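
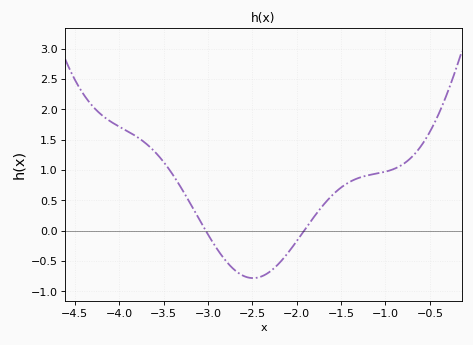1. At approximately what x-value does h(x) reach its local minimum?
-2.49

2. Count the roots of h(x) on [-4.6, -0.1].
2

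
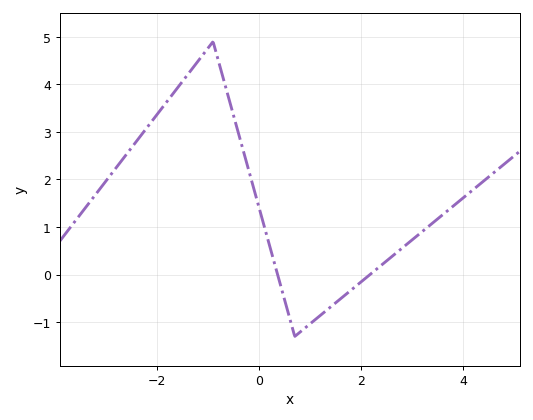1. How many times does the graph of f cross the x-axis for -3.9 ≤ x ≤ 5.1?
2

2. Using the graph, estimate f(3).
0.731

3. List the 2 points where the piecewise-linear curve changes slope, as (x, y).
(-0.9, 4.9); (0.7, -1.3)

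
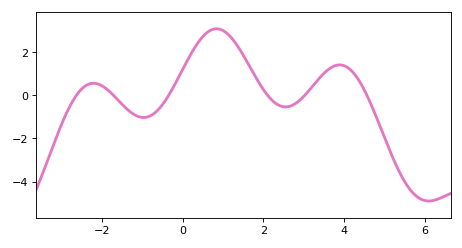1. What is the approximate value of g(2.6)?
-0.533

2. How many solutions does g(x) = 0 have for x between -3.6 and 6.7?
6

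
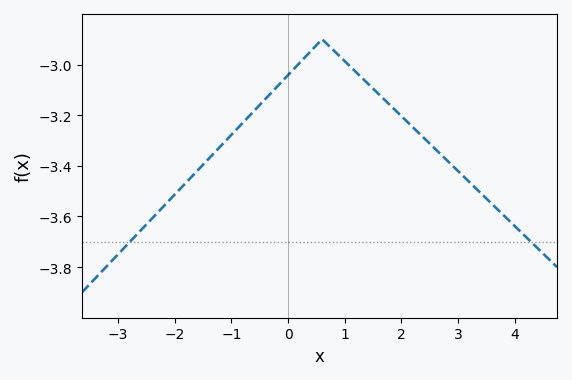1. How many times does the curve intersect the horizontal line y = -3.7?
2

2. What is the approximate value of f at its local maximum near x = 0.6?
-2.9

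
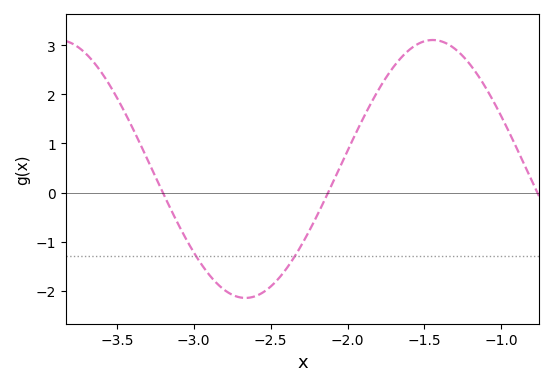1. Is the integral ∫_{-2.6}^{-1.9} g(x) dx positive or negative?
negative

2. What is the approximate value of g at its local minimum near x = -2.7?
-2.15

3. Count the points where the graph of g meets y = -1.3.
2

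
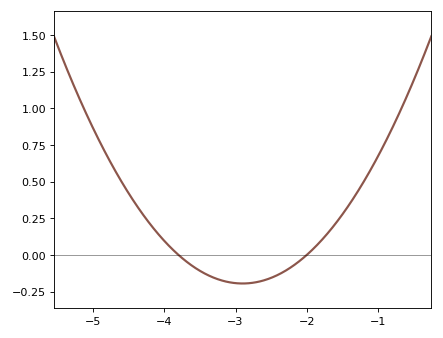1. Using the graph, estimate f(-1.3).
0.42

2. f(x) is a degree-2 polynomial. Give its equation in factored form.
y = 0.24(x + 3.8)(x + 2)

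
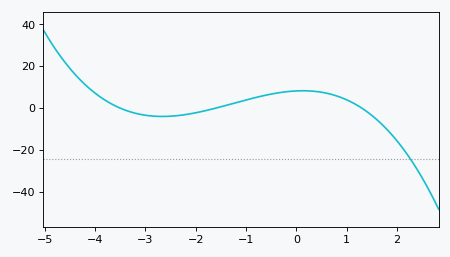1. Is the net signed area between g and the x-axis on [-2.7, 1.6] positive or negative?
positive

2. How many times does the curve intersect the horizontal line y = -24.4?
1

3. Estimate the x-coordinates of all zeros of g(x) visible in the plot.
-3.4, -1.6, 1.2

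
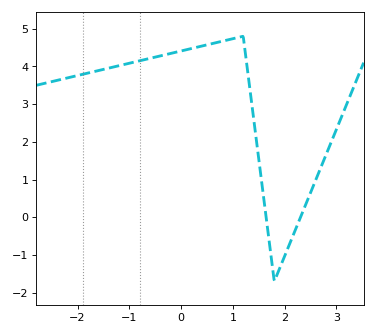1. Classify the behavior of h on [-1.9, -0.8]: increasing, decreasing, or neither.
increasing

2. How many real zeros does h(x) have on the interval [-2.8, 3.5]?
2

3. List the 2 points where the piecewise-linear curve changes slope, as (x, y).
(1.2, 4.8); (1.8, -1.7)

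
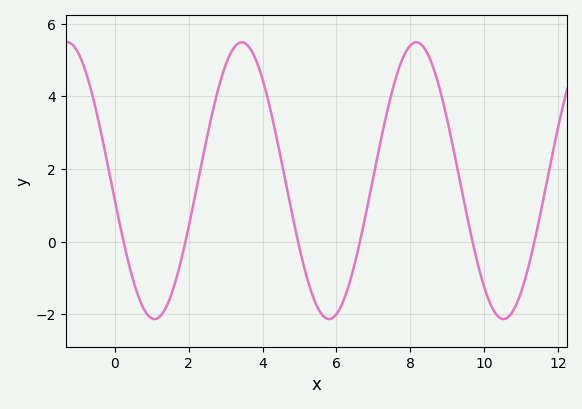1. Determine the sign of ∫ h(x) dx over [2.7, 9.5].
positive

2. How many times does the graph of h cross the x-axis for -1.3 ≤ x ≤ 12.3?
6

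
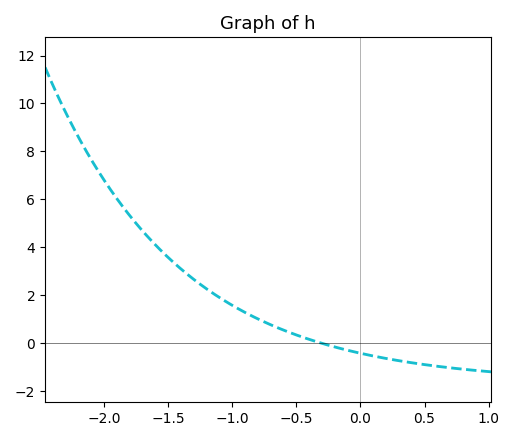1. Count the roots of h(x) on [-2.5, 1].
1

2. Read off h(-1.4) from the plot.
3.08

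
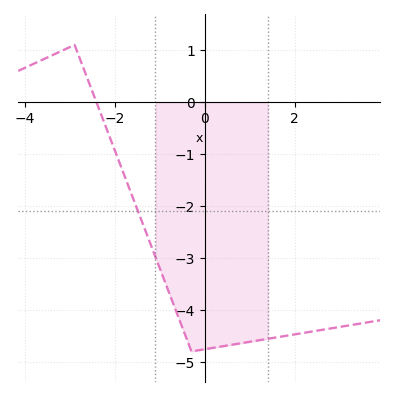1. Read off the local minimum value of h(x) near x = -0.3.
-4.8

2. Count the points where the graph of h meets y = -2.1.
1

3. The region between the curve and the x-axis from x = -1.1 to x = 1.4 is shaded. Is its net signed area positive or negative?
negative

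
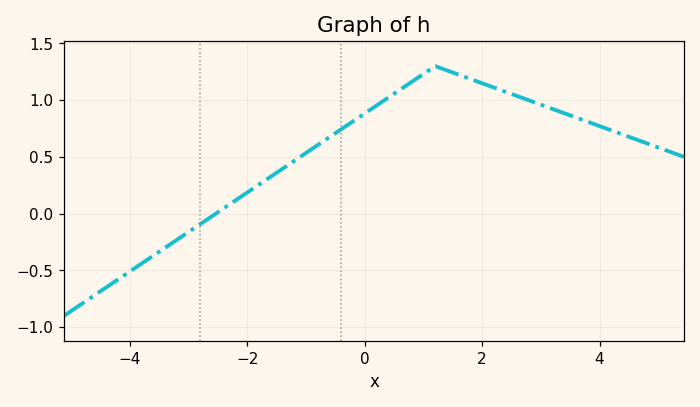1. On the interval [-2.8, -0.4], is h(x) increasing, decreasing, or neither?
increasing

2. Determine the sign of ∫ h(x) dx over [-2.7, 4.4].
positive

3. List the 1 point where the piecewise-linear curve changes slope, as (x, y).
(1.2, 1.3)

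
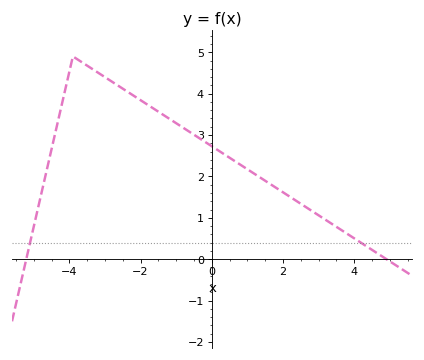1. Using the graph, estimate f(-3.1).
4.45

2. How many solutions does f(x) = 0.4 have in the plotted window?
2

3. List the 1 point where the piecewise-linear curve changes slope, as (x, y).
(-3.9, 4.9)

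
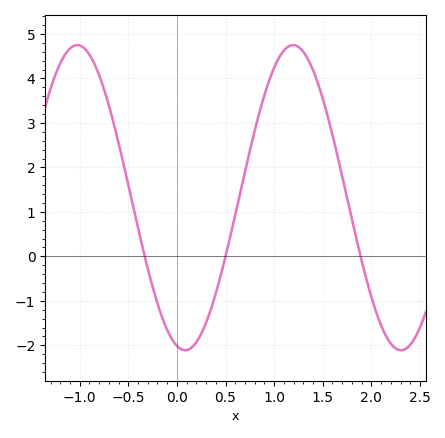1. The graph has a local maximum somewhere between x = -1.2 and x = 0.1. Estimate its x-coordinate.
-1.03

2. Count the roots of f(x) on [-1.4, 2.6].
3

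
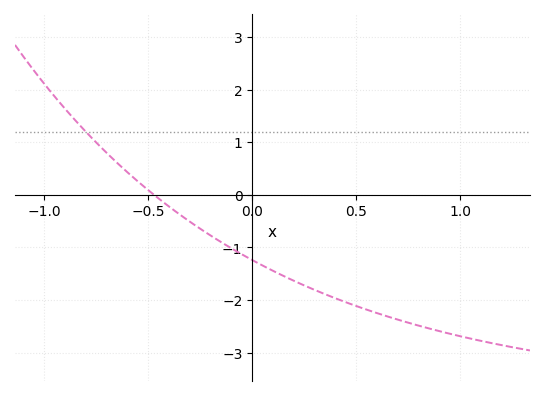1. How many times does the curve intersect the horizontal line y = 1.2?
1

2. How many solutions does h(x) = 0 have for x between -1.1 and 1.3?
1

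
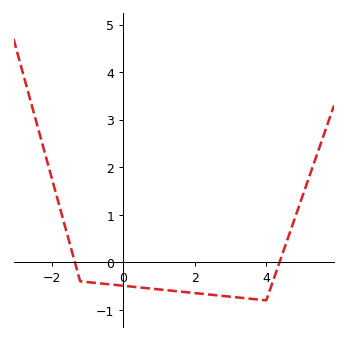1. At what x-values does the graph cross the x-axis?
-1.4, 4.4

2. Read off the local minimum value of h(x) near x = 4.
-0.8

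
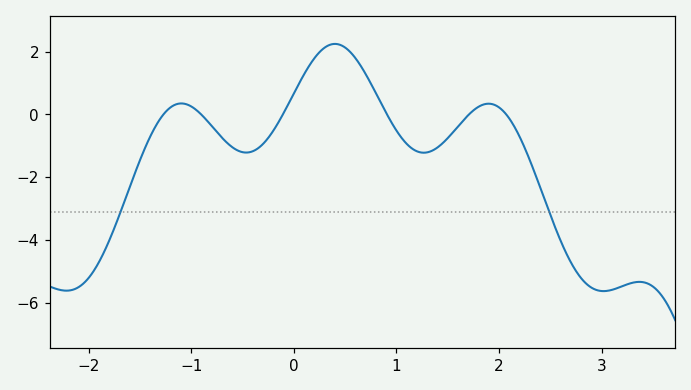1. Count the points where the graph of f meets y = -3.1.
2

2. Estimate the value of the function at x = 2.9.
-5.52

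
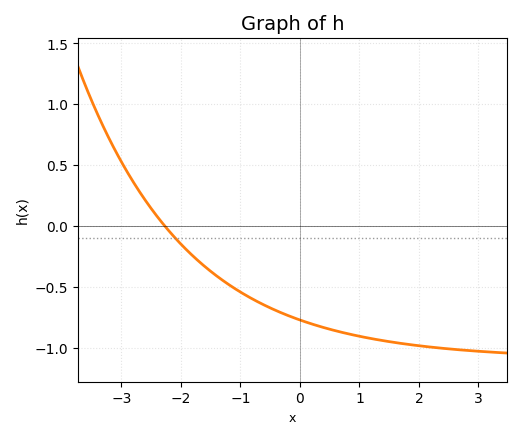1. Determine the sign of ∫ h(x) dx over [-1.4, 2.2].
negative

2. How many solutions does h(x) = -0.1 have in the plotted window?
1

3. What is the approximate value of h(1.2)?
-0.923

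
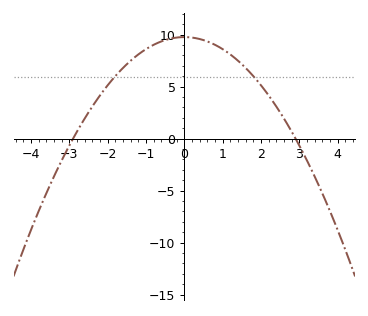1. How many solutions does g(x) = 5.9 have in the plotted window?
2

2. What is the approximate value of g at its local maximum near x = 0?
10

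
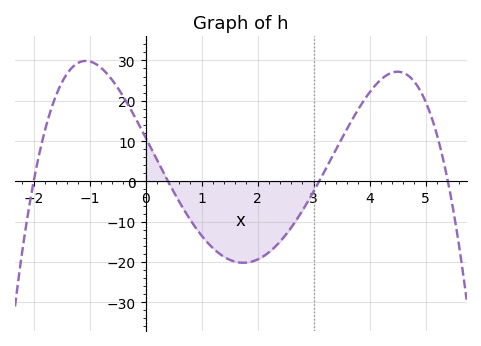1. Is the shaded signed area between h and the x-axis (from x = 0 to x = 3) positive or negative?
negative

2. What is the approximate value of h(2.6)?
-11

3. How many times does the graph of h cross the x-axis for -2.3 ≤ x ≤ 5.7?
4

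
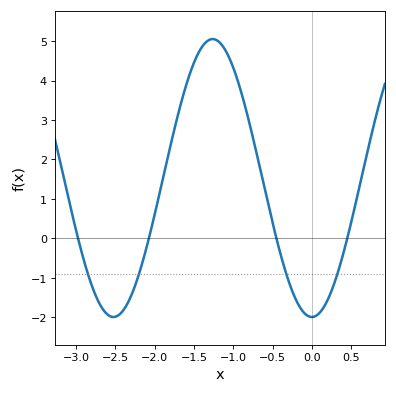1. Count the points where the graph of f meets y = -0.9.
4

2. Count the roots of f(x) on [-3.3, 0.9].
4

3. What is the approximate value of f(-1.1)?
4.8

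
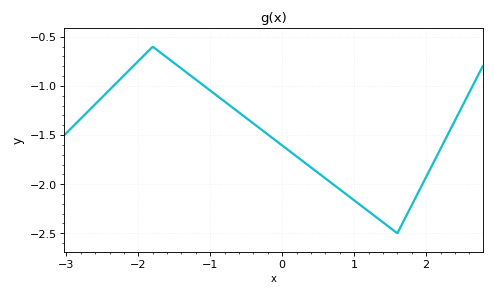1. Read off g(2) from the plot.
-1.95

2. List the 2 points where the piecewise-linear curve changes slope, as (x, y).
(-1.8, -0.6); (1.6, -2.5)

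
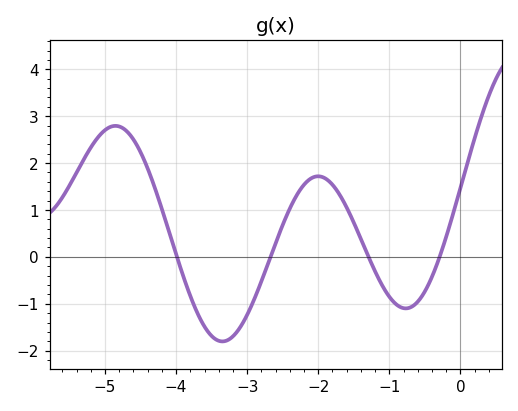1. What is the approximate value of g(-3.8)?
-0.832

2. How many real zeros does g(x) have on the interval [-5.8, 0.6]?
4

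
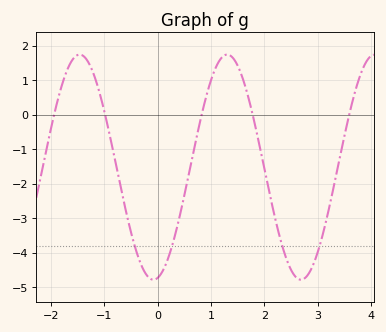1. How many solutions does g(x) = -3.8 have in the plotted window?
4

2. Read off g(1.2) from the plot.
1.65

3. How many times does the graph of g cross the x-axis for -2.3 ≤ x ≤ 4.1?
5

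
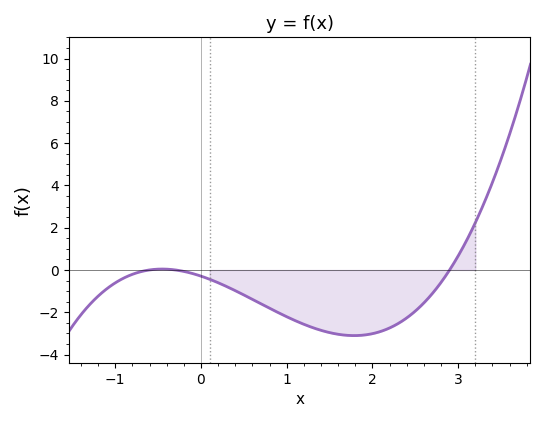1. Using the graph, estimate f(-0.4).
0.037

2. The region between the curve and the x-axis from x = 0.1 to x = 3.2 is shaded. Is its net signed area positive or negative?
negative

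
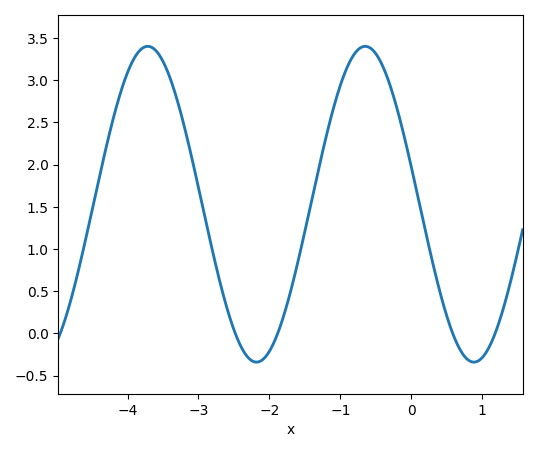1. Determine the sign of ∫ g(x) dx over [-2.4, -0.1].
positive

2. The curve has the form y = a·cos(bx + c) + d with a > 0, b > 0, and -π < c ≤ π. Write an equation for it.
y = 1.87cos(2x + 1.3) + 1.53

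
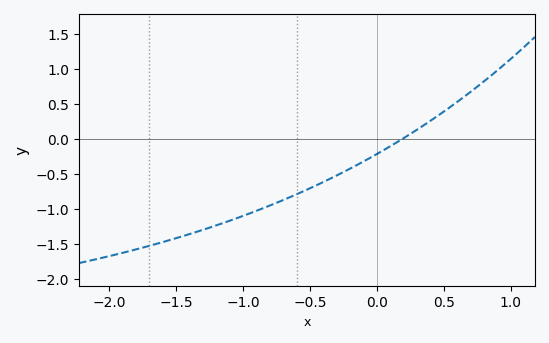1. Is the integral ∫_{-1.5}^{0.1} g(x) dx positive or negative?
negative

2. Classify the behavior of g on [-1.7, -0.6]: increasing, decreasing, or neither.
increasing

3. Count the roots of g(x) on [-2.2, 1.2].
1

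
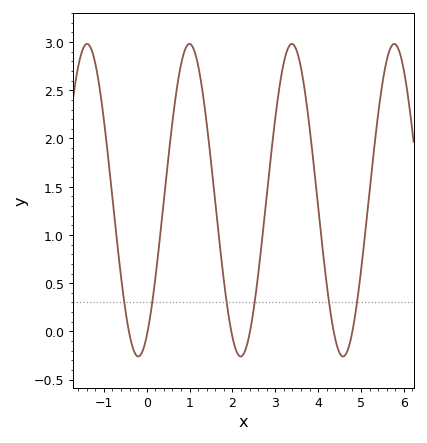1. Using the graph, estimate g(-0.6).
0.563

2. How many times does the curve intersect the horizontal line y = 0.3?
6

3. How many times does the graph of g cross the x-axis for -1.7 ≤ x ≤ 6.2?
6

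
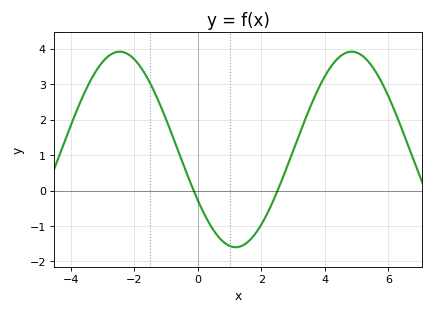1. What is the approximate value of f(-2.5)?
3.92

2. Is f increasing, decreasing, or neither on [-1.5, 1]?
decreasing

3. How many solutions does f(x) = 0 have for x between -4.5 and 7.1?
2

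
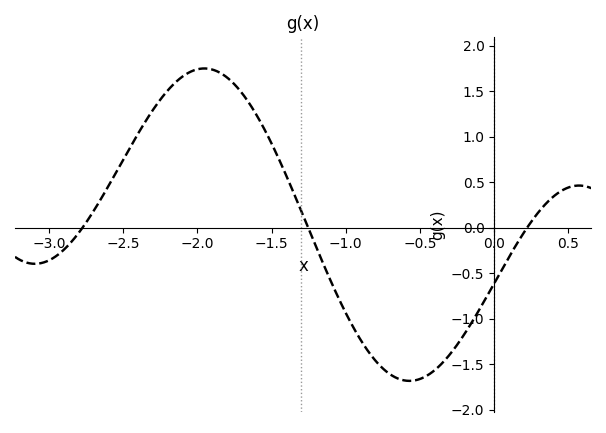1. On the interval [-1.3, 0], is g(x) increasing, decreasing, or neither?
neither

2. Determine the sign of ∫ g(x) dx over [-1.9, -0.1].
negative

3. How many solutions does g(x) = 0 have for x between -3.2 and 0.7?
3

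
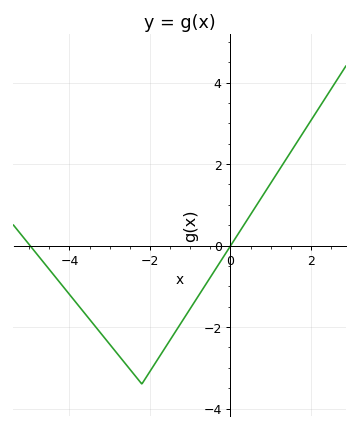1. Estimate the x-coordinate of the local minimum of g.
-2.2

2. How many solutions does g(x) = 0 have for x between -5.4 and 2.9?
2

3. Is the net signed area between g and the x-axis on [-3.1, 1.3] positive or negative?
negative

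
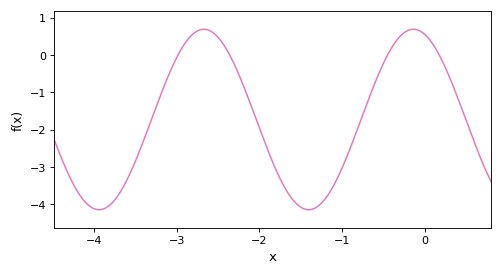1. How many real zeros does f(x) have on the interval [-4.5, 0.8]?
4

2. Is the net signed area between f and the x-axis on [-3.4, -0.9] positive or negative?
negative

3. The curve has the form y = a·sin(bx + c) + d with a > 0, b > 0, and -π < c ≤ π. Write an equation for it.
y = 2.42sin(2.5x + 1.9) - 1.73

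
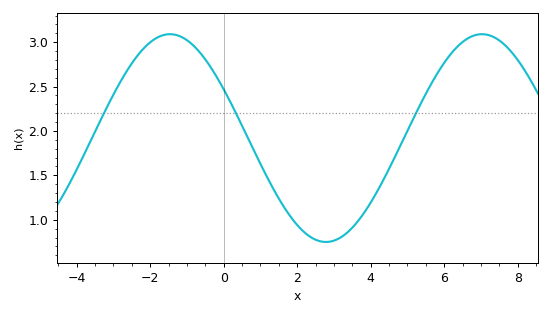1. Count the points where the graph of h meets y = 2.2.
3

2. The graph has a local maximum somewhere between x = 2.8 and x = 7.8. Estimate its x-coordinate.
7.03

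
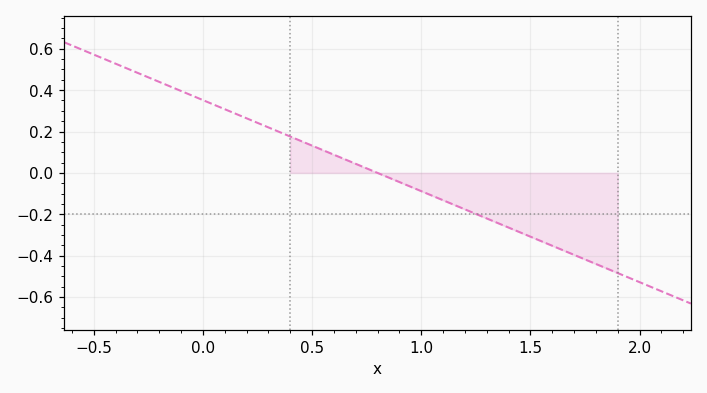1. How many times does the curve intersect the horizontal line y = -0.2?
1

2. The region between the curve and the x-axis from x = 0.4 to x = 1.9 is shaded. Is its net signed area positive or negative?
negative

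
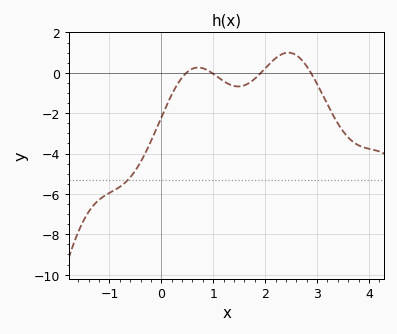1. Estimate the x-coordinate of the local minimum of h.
1.5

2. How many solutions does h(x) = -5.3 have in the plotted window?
1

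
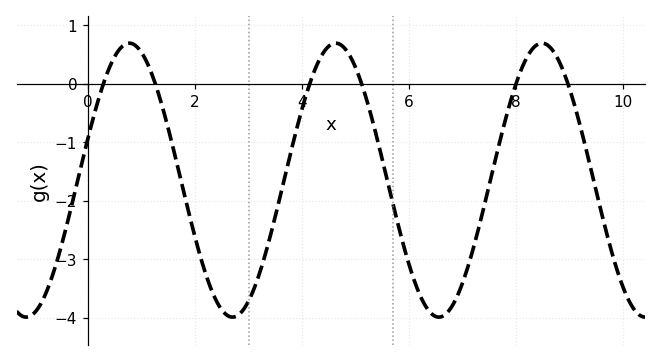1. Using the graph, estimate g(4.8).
0.599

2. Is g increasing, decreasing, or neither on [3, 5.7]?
neither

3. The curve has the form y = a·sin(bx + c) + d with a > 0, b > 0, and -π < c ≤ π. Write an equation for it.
y = 2.34sin(1.63x + 0.31) - 1.65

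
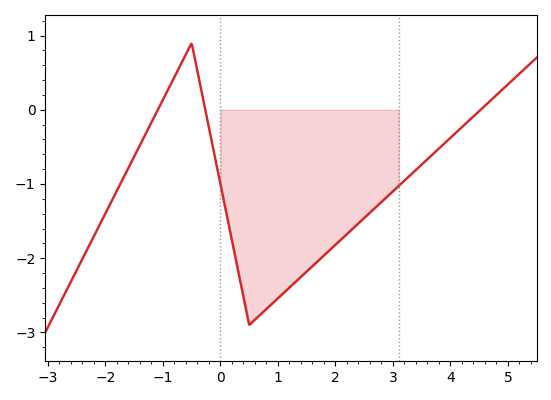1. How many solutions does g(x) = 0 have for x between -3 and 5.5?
3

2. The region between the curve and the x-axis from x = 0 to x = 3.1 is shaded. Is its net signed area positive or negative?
negative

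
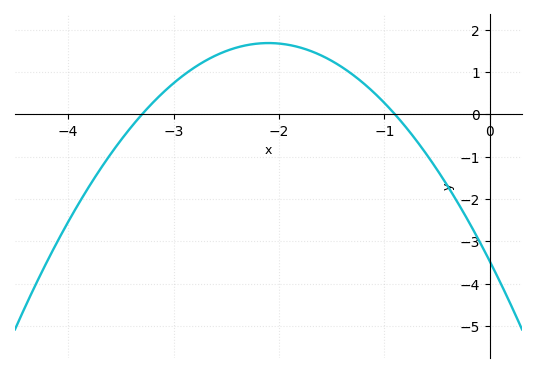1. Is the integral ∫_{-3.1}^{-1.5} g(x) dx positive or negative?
positive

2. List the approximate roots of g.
-3.3, -0.9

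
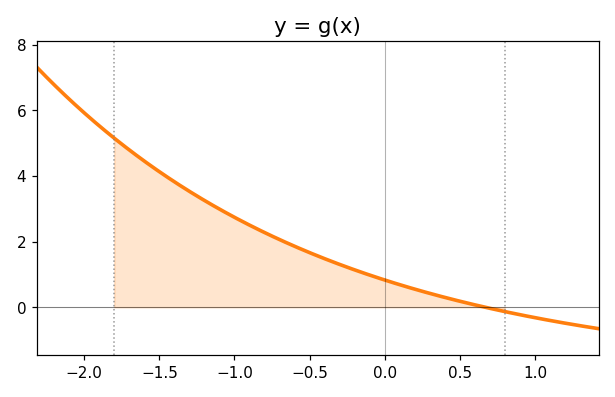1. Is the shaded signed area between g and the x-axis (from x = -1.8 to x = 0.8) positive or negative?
positive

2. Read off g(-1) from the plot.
2.74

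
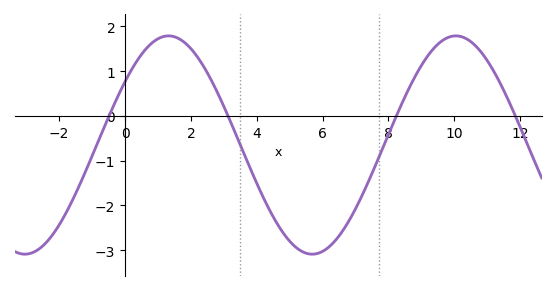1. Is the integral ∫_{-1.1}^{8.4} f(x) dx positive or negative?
negative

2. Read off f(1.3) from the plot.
1.8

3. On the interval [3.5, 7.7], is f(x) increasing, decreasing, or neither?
neither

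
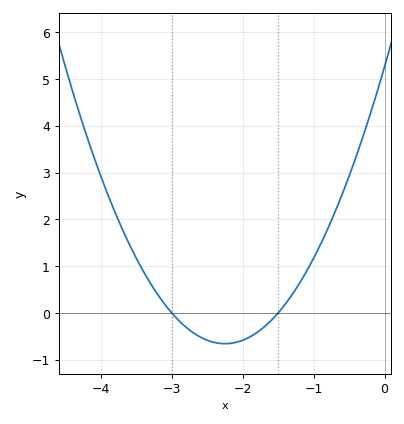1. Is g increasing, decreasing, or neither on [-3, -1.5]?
neither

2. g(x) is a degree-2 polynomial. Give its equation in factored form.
y = 1.17(x + 3)(x + 1.5)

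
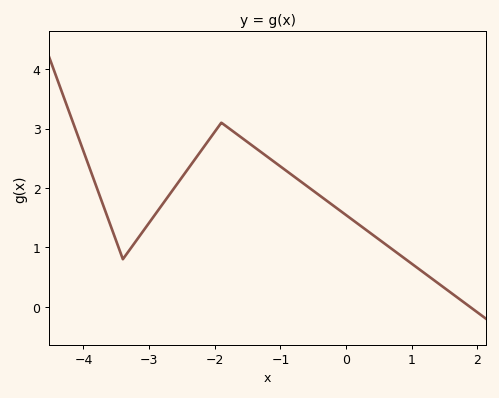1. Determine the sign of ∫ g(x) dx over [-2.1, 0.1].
positive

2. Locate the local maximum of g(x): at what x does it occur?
-1.9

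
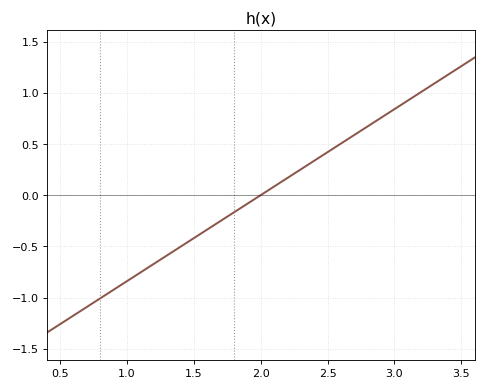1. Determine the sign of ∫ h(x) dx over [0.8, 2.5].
negative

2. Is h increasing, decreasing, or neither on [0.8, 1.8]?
increasing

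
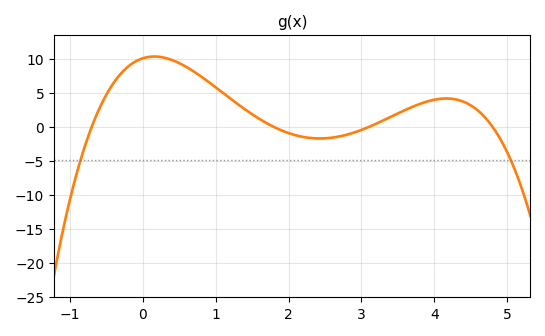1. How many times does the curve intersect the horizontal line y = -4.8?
2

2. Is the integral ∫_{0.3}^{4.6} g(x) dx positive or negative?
positive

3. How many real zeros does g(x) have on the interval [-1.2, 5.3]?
4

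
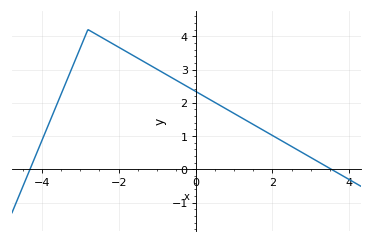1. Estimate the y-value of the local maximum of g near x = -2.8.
4.2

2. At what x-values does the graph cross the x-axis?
-4.4, 3.6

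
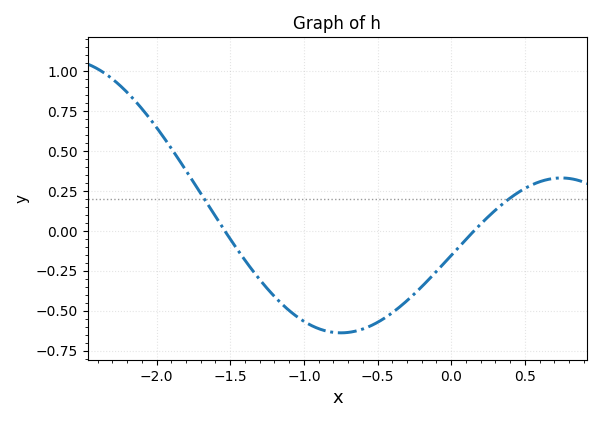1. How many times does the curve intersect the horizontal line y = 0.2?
2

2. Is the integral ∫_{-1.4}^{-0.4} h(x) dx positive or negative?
negative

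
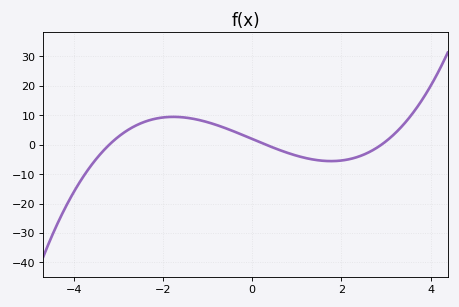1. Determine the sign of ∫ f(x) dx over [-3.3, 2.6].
positive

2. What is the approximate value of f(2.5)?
-3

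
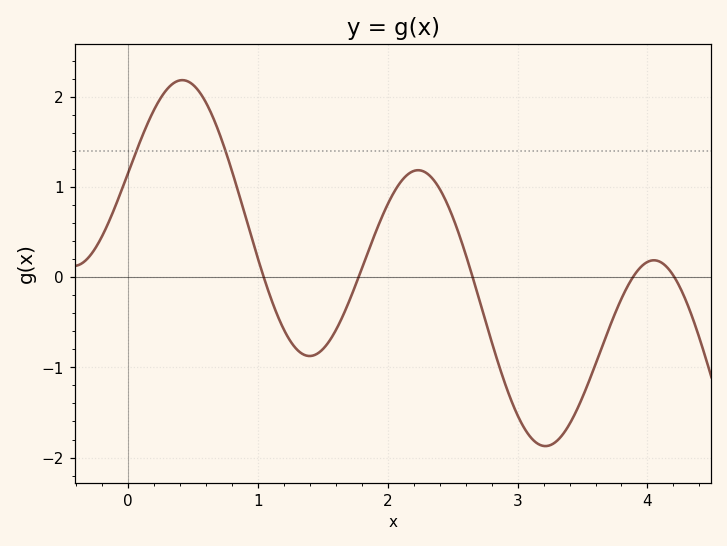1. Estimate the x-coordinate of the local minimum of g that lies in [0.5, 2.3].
1.4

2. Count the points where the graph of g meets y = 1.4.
2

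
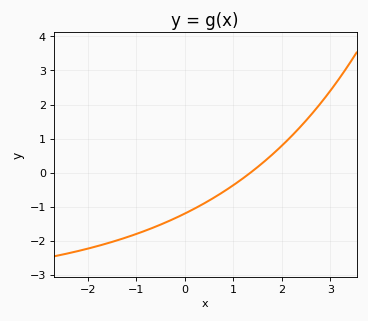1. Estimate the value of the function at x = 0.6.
-0.734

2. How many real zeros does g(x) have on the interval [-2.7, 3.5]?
1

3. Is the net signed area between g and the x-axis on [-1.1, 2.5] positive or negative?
negative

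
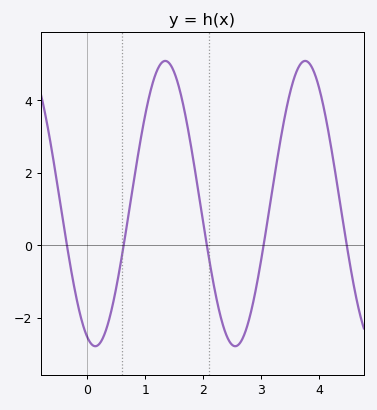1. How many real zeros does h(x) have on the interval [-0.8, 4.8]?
5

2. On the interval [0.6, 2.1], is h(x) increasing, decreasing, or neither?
neither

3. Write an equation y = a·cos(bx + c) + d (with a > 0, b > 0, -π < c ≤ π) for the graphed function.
y = 3.94cos(2.6x + 2.79) + 1.15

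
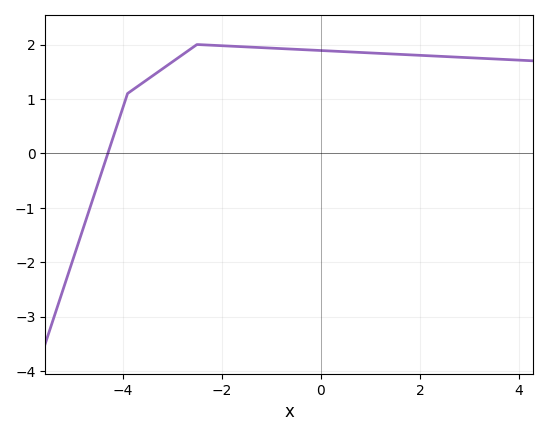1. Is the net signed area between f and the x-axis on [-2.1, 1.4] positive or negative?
positive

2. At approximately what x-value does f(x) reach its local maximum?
-2.4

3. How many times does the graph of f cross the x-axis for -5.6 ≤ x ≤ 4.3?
1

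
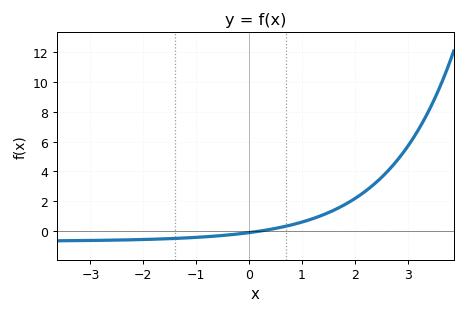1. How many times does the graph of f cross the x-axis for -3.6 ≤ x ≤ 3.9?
1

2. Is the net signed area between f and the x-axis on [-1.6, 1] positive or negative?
negative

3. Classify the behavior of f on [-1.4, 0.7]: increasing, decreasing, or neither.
increasing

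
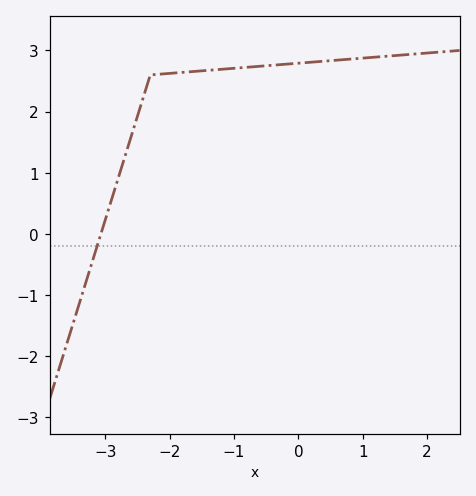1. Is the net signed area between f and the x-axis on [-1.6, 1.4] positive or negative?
positive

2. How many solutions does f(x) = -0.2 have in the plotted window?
1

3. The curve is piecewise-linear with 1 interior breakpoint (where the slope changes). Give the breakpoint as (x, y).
(-2.3, 2.6)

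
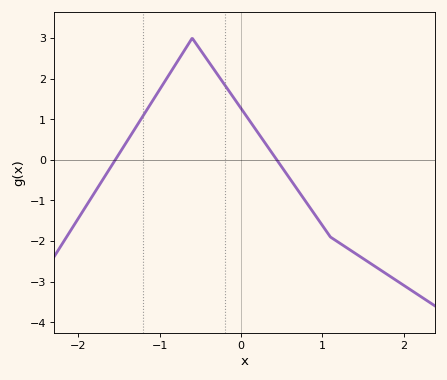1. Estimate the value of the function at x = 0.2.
0.694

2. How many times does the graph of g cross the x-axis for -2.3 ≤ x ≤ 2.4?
2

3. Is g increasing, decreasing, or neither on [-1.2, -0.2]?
neither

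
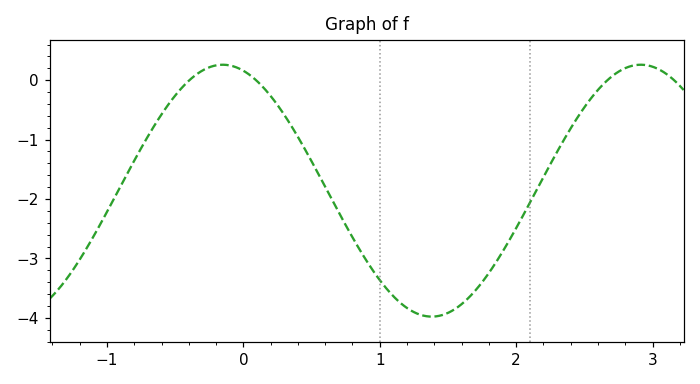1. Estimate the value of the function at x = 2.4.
-0.8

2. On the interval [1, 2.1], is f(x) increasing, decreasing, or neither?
neither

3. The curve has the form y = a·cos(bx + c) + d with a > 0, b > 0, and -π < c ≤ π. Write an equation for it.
y = 2.12cos(2x + 0.31) - 1.86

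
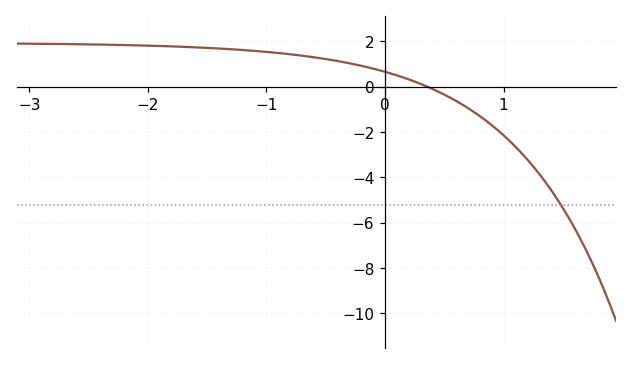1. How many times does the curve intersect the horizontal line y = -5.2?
1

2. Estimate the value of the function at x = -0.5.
1.22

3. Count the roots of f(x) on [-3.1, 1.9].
1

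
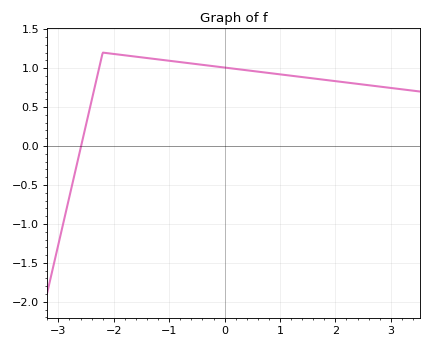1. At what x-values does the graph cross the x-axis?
-2.6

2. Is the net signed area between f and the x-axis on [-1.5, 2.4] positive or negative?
positive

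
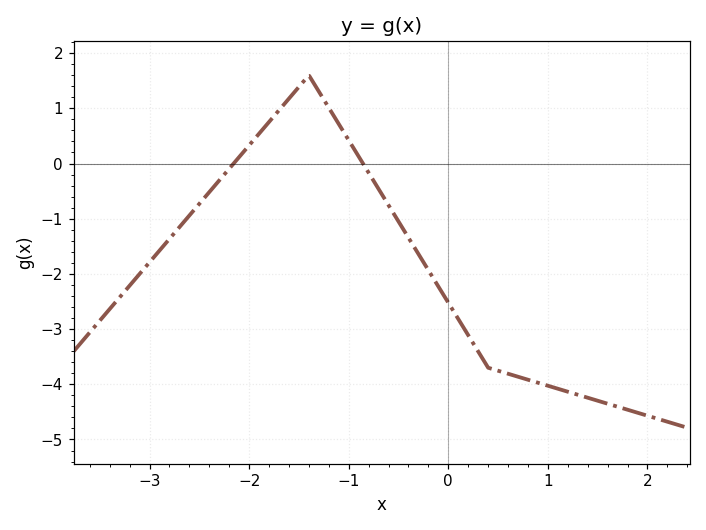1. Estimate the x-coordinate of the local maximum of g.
-1.4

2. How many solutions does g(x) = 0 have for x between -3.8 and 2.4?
2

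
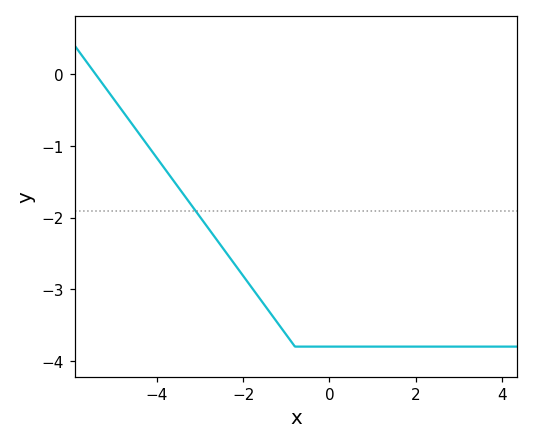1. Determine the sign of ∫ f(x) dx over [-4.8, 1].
negative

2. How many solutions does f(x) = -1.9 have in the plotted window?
1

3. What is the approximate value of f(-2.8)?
-2.15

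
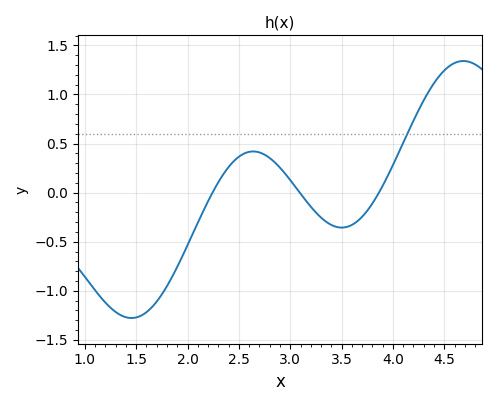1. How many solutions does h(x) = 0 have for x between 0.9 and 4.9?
3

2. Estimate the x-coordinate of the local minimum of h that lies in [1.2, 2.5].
1.45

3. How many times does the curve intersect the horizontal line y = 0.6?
1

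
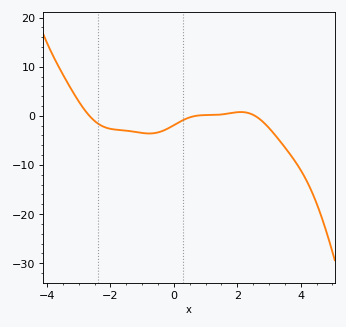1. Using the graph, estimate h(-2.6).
-0.434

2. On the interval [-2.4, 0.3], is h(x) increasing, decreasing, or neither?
neither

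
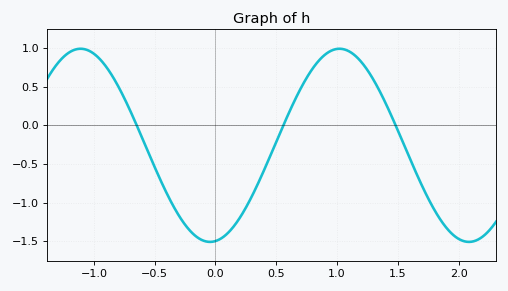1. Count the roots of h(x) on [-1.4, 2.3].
3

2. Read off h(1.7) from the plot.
-0.785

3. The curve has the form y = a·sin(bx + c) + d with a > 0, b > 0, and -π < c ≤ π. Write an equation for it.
y = 1.25sin(2.95x - 1.44) - 0.26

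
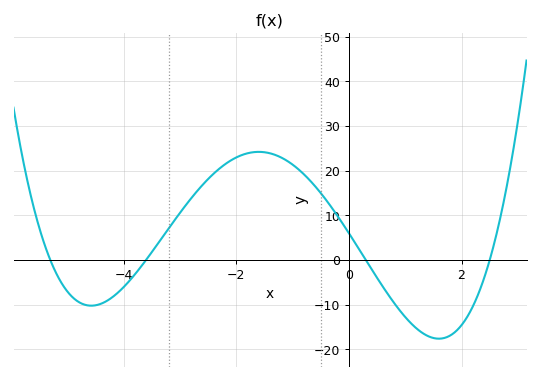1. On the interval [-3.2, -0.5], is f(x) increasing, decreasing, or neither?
neither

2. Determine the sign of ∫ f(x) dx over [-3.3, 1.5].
positive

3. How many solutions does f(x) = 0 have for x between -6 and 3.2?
4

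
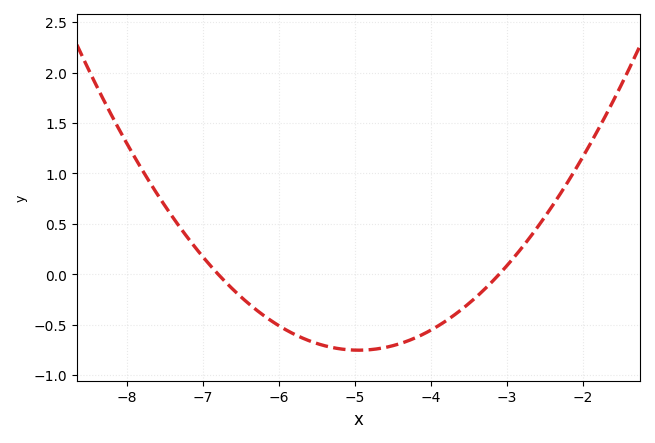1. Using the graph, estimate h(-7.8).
1.05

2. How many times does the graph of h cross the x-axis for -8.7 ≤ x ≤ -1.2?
2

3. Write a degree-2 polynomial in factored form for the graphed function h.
y = 0.22(x + 6.8)(x + 3.1)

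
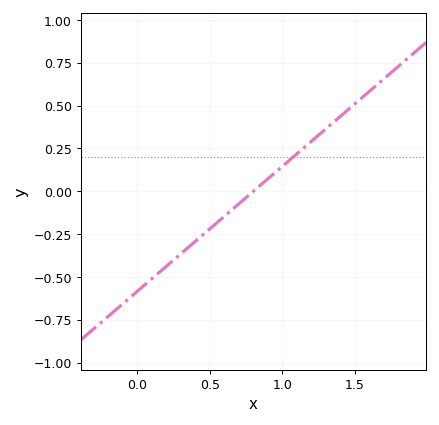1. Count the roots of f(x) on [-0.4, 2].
1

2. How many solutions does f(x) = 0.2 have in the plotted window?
1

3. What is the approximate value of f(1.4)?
0.438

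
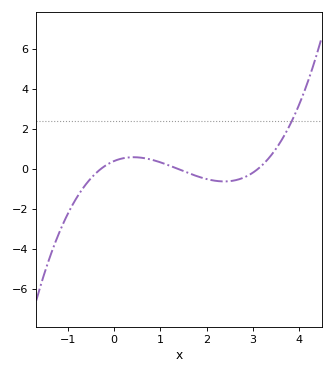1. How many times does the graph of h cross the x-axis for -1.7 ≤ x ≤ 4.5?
3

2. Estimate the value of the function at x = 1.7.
-0.2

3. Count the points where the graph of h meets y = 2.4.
1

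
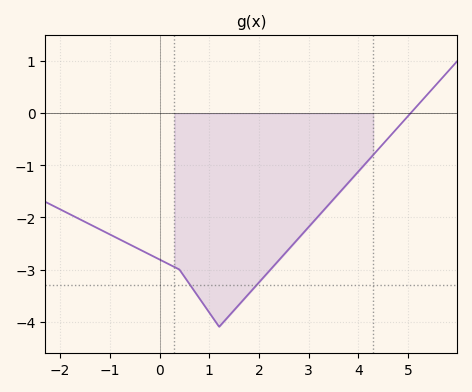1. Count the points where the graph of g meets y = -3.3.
2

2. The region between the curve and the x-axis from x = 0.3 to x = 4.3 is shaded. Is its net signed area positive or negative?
negative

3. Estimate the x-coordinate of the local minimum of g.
1.2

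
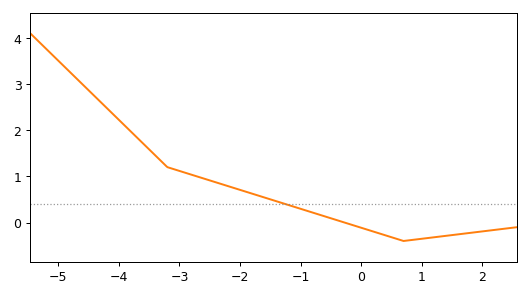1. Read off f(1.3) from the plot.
-0.304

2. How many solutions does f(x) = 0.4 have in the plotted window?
1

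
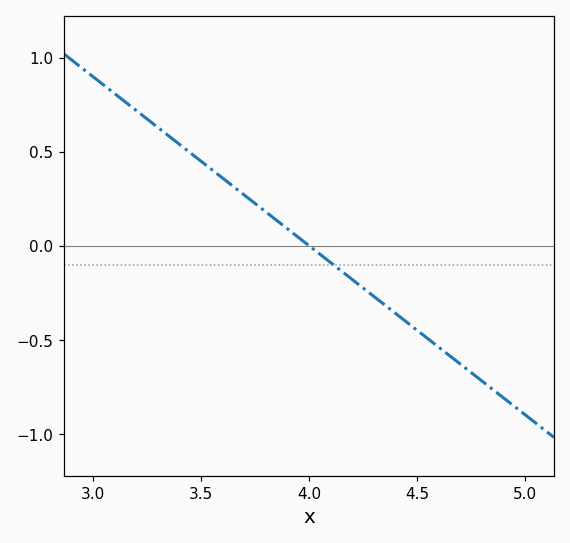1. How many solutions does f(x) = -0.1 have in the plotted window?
1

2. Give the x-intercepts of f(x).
4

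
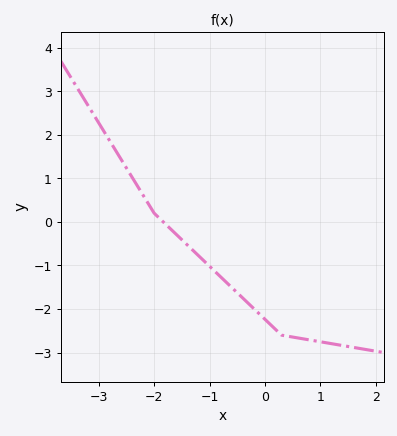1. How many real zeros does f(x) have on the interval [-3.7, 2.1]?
1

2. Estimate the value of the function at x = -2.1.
0.407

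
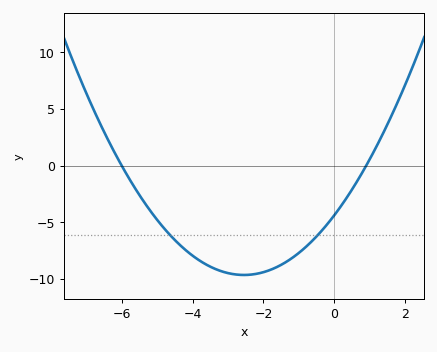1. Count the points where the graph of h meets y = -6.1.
2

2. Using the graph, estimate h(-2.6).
-9.64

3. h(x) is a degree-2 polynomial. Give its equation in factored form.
y = 0.81(x + 6)(x - 0.9)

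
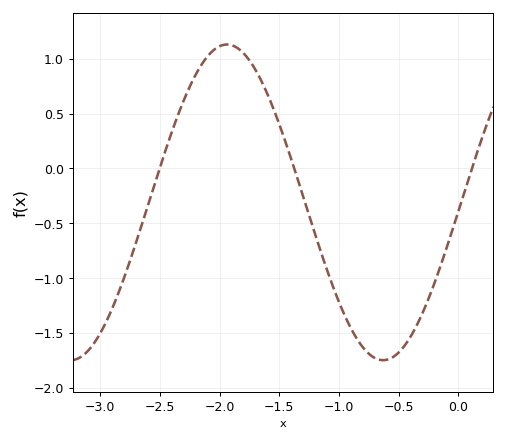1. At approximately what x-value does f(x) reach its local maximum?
-1.95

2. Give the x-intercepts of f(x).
-2.5, -1.35, 0.1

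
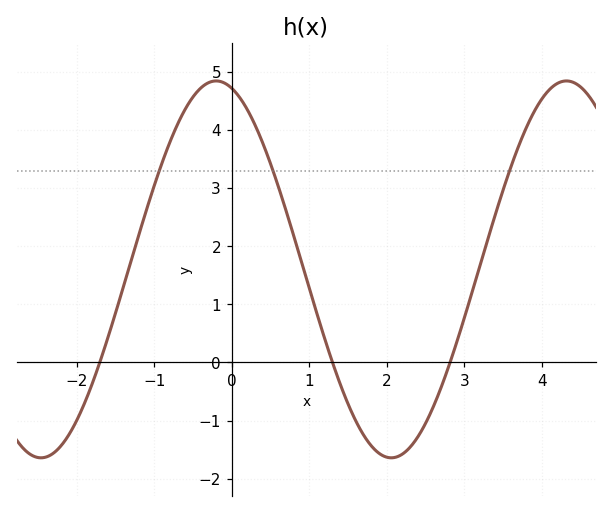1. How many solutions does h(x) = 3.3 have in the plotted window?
3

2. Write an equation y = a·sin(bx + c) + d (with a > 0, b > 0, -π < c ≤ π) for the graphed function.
y = 3.24sin(1.4x + 1.8) + 1.6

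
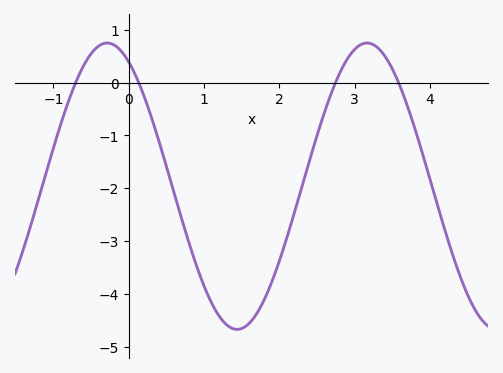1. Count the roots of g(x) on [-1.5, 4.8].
4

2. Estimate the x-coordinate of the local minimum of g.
1.4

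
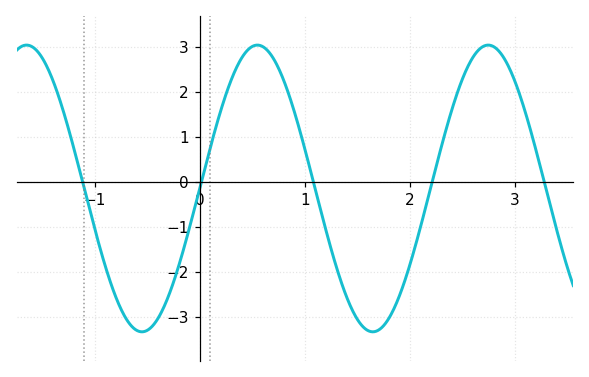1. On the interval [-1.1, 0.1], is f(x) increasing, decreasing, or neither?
neither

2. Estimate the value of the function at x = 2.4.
1.6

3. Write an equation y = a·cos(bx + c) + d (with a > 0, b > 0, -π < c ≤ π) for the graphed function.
y = 3.18cos(2.9x - 1.6) - 0.14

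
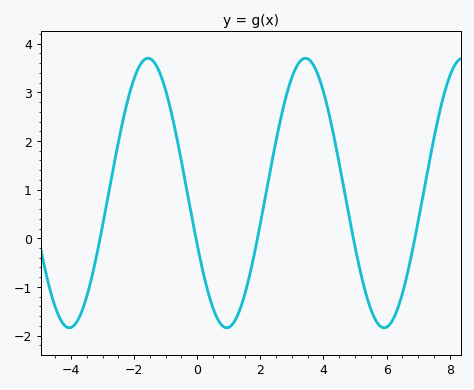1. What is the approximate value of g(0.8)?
-1.8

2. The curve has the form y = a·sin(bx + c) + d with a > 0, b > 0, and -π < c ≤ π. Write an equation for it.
y = 2.77sin(1.3x - 2.8) + 0.93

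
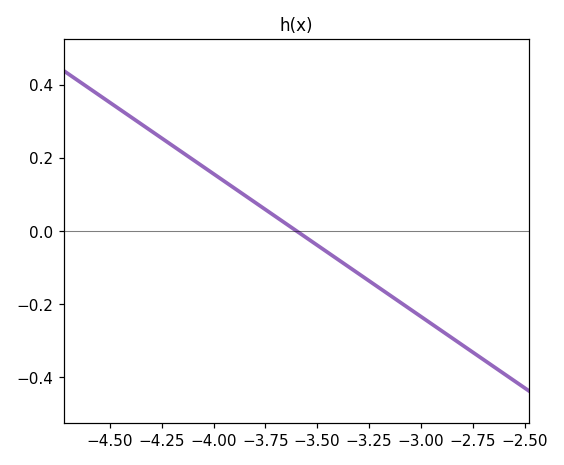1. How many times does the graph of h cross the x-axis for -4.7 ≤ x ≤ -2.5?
1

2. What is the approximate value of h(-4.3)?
0.273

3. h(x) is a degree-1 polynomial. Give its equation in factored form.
y = -0.39(x + 3.6)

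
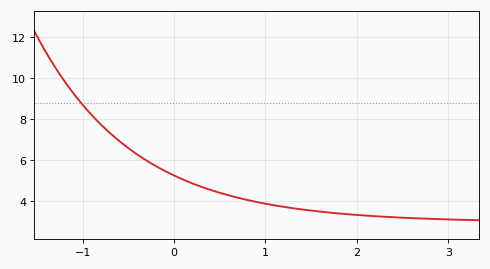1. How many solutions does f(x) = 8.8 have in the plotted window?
1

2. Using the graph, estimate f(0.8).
4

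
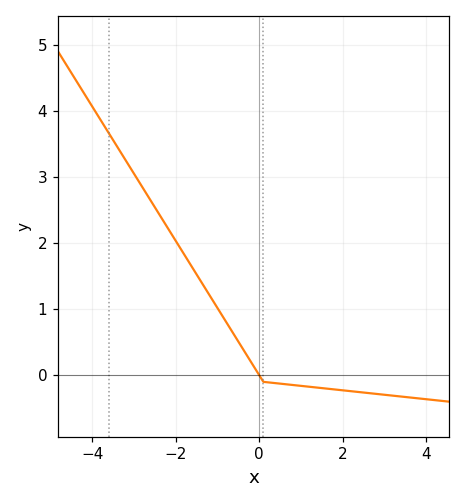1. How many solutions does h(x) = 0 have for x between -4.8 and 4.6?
1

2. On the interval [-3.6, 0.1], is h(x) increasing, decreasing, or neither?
decreasing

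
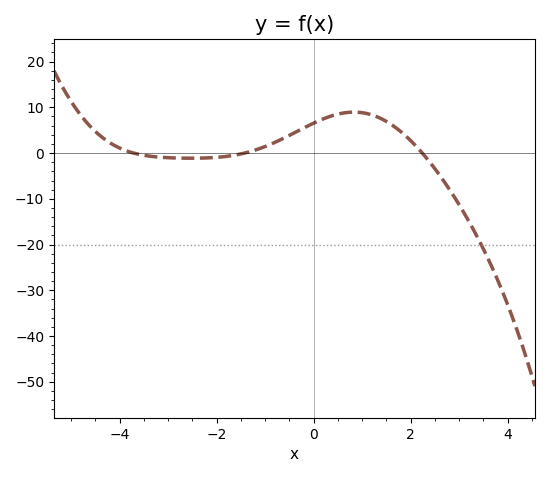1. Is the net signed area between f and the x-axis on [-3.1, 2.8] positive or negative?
positive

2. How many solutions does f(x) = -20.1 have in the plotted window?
1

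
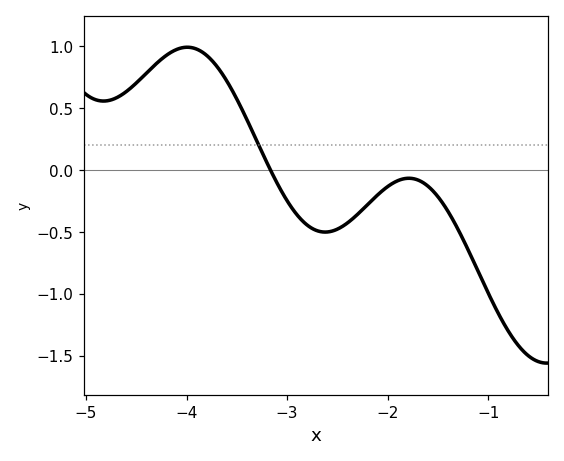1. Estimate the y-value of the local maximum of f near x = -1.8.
-0.05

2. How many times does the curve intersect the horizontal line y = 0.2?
1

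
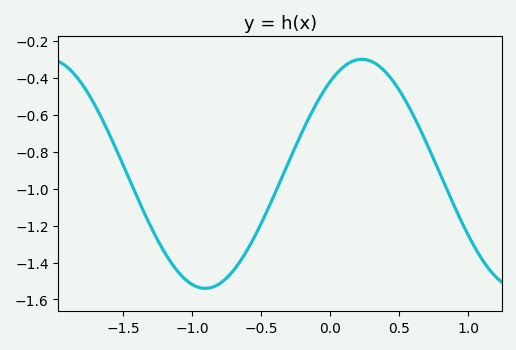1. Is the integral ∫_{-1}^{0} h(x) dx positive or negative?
negative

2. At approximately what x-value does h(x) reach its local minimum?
-0.906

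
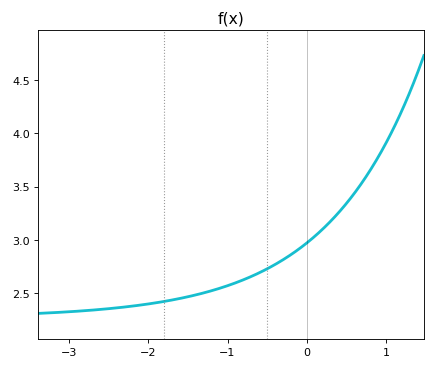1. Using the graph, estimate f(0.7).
3.55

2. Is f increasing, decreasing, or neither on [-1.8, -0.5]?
increasing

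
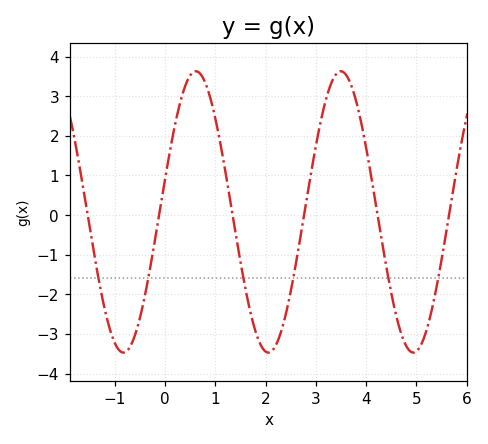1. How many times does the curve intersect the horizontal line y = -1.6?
6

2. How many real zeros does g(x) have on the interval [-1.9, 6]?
6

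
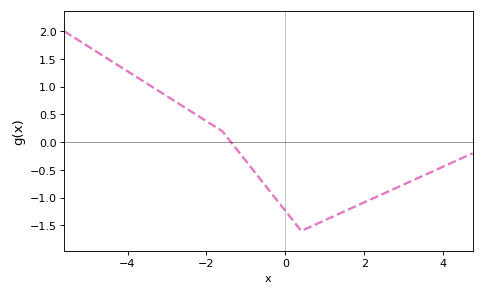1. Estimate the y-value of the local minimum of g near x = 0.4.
-1.6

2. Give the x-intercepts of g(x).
-1.38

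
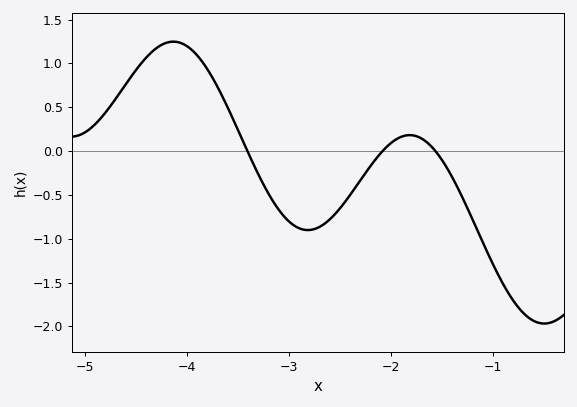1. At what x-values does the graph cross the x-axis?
-3.41, -2.09, -1.57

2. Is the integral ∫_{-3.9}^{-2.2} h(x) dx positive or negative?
negative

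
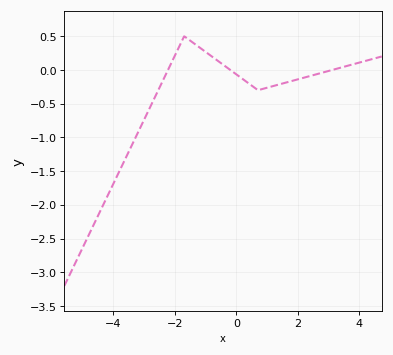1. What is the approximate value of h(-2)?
0.2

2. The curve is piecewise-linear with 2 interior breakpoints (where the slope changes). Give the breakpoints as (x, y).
(-1.7, 0.5); (0.7, -0.3)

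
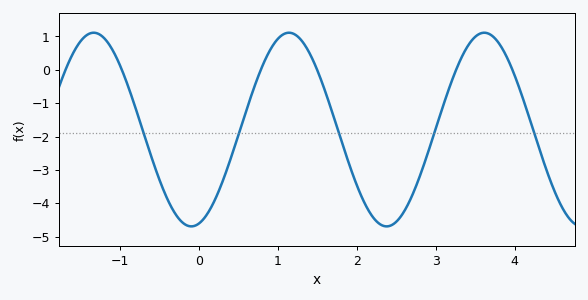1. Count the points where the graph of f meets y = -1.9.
5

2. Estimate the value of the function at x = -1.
0.142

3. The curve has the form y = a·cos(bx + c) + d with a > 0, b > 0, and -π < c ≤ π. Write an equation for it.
y = 2.9cos(2.54x - 2.9) - 1.79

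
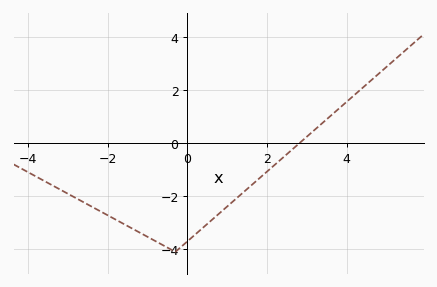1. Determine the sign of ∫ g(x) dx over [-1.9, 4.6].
negative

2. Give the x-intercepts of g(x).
2.8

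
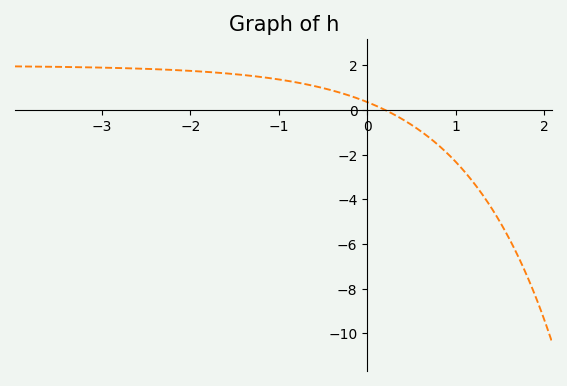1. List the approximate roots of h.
0.201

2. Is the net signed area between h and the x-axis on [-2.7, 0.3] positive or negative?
positive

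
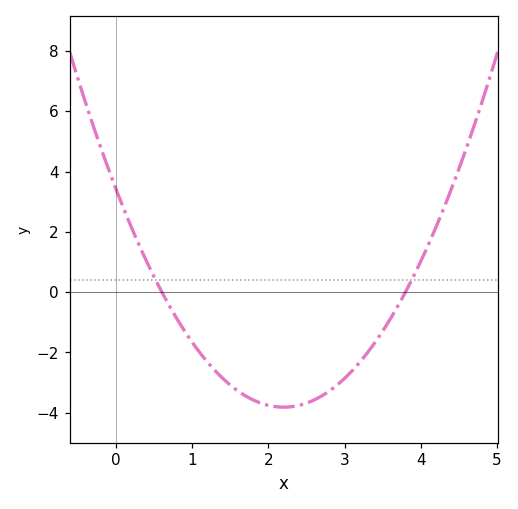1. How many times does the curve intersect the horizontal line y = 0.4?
2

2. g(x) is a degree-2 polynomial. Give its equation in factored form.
y = 1.49(x - 0.6)(x - 3.8)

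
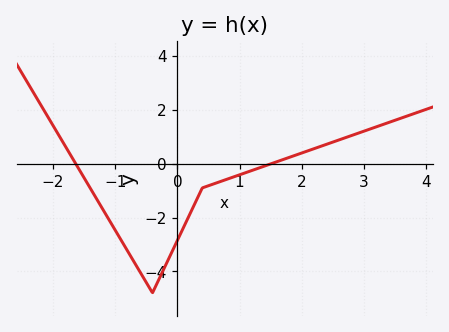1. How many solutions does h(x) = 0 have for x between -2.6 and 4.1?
2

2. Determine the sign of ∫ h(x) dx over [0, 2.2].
negative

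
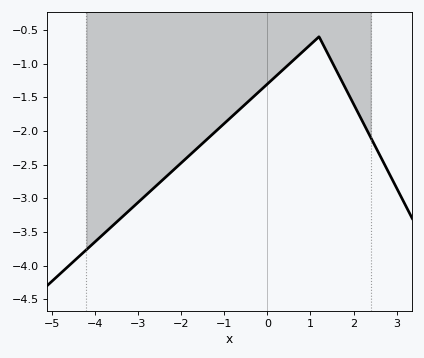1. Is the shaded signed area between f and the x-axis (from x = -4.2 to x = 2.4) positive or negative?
negative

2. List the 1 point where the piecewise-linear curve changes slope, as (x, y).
(1.2, -0.6)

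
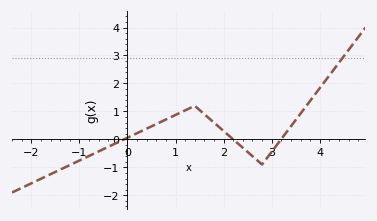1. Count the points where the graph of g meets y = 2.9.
1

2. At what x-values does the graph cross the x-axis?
-0.071, 2.2, 3.2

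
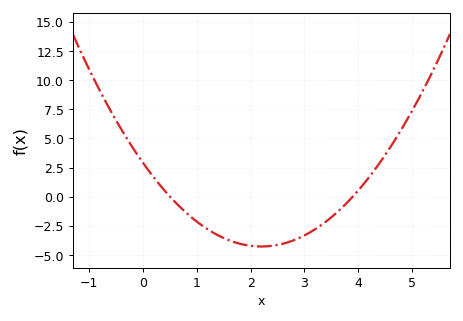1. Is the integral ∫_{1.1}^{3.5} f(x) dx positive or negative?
negative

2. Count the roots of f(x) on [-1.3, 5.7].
2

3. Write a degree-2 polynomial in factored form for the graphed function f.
y = 1.48(x - 0.5)(x - 3.9)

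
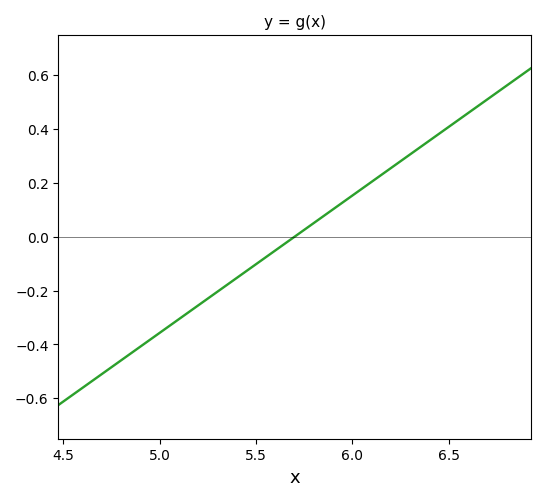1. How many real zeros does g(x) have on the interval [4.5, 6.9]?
1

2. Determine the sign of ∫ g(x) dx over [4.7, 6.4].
negative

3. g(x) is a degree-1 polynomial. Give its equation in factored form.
y = 0.51(x - 5.7)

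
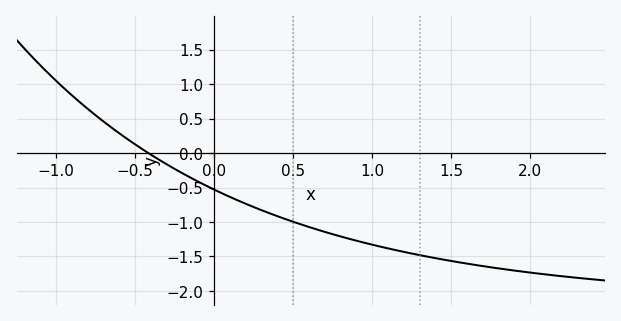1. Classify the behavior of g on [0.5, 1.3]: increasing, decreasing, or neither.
decreasing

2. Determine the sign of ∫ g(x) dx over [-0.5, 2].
negative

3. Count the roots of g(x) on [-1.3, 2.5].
1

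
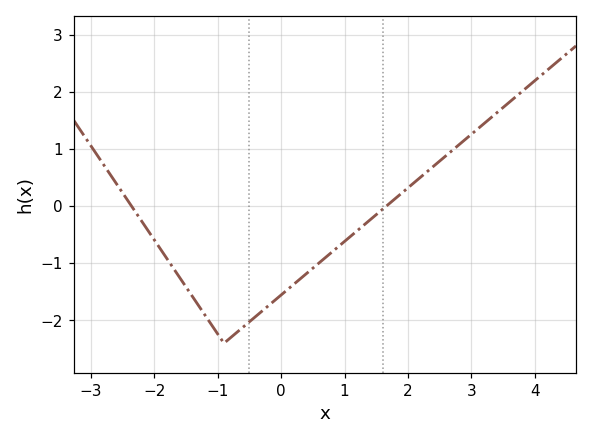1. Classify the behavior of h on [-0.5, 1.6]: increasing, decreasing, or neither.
increasing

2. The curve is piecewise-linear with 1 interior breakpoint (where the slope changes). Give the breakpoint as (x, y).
(-0.9, -2.4)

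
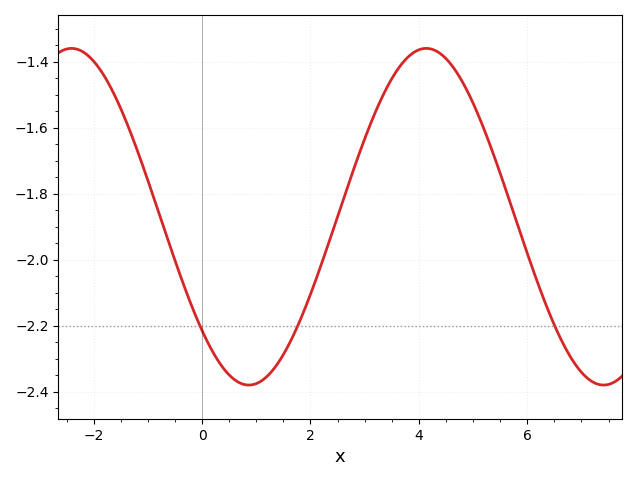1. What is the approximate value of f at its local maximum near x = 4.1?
-1.36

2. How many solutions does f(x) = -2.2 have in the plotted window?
3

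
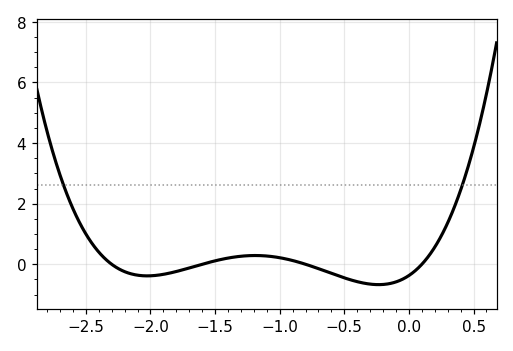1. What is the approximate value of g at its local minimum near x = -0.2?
-0.672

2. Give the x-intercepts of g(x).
-2.3, -1.6, -0.8, 0.1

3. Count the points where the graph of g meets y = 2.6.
2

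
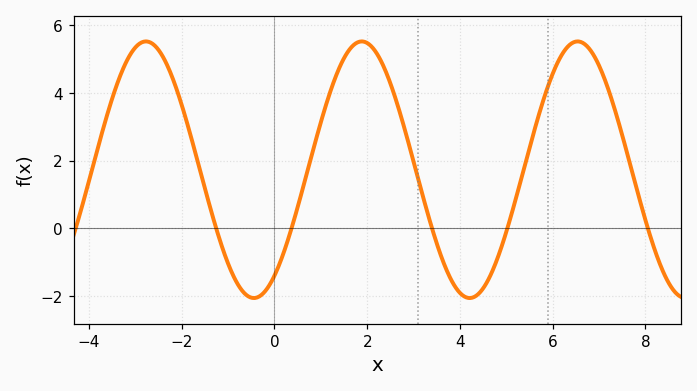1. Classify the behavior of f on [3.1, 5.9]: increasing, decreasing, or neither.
neither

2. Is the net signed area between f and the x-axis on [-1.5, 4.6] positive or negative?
positive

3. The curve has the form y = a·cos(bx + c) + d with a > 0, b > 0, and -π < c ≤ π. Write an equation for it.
y = 3.79cos(1.4x - 2.5) + 1.73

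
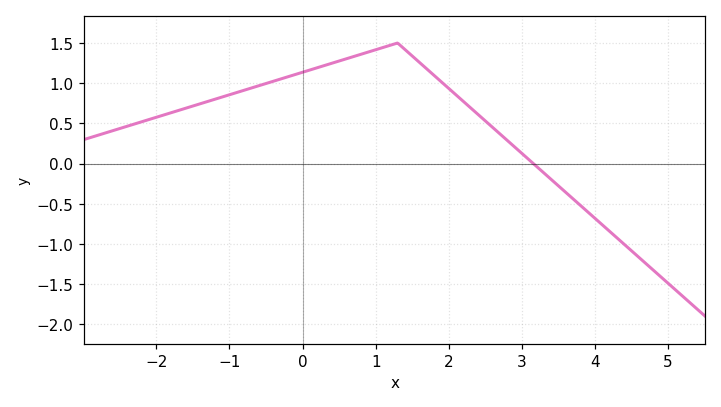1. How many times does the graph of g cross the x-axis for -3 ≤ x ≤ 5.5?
1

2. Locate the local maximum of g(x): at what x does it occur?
1.3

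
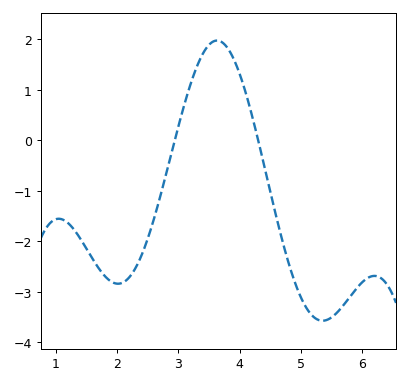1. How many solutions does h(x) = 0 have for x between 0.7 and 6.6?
2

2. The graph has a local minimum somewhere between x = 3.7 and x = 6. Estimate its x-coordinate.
5.35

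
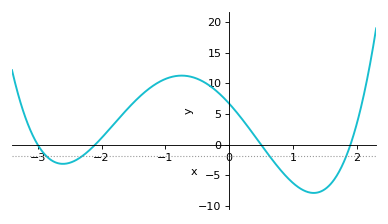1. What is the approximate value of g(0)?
6.7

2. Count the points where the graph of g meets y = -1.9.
4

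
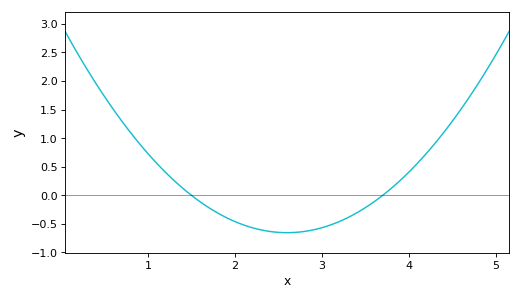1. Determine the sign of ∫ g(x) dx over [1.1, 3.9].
negative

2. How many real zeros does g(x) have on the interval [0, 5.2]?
2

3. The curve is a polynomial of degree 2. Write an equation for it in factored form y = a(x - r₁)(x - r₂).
y = 0.54(x - 1.5)(x - 3.7)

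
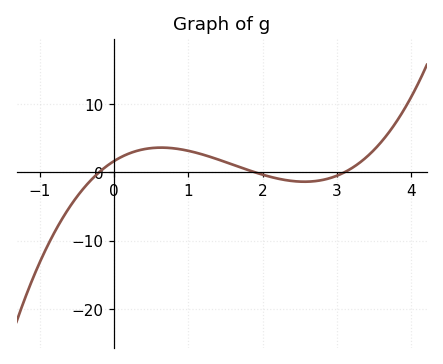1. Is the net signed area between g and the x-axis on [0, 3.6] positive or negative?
positive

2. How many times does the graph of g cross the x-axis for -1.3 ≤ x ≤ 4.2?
3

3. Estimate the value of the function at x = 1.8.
0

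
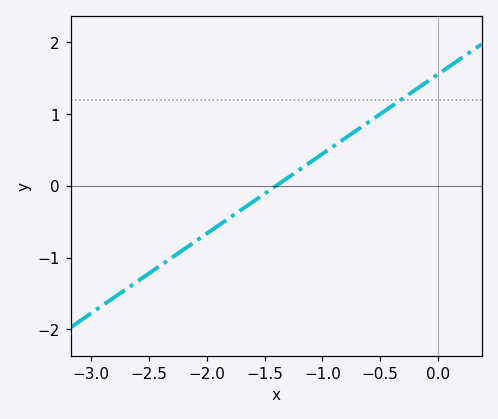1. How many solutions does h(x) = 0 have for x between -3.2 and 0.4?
1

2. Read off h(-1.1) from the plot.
0.3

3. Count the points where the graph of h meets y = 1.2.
1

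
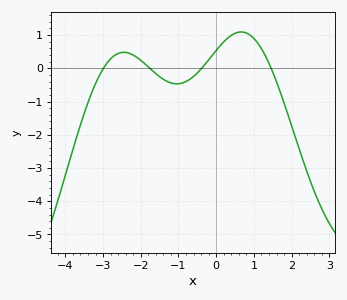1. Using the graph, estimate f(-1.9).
0.1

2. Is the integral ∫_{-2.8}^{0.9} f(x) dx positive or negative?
positive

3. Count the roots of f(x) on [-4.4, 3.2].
4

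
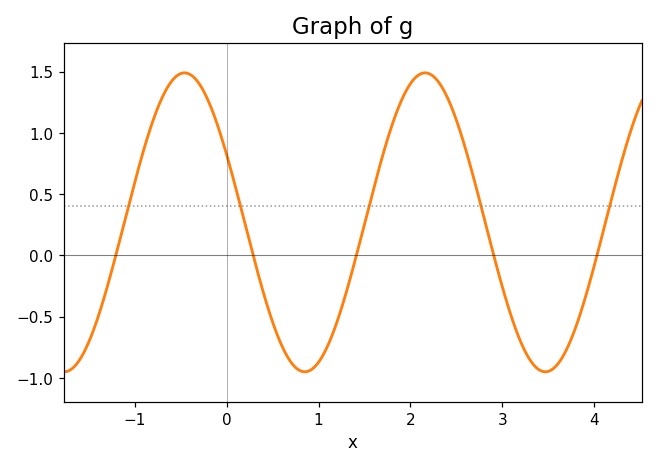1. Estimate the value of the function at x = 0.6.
-0.75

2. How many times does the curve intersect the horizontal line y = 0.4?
5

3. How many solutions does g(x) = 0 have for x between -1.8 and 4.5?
5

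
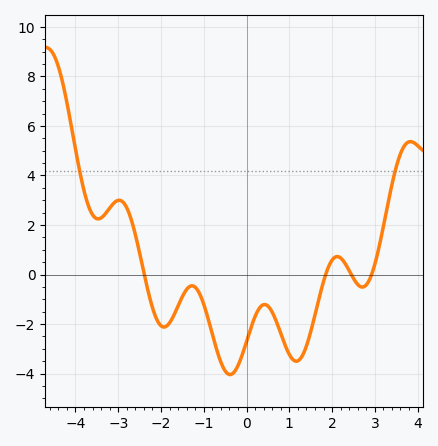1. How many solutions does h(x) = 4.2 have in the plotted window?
2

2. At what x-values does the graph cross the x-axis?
-2.4, 1.8, 2.4, 3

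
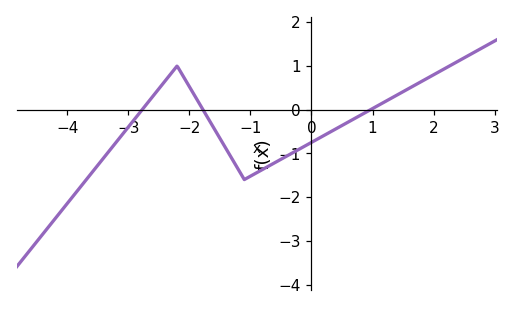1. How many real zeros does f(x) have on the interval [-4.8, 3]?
3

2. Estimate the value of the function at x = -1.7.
-0.182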